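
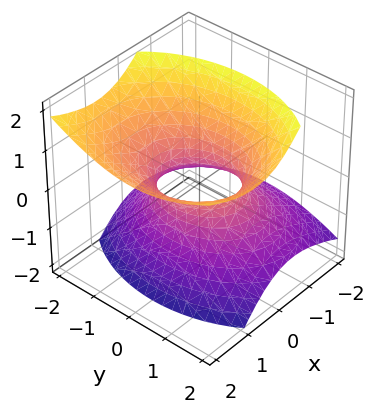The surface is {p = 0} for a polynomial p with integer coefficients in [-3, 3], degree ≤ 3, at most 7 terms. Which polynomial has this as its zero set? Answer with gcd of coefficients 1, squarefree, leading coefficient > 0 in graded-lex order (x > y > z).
1. The degree is 2 — no degree-1 surface has this shape.
2. Against the integer gridlines: the y-axis gridline crossings are at y ∈ {-1, 1}; no z-intercept at any integer in the box.
3. Matching integer coefficients to the picture gives p.

3*x^2 - 3*x*z + 2*y^2 - 3*z^2 - 2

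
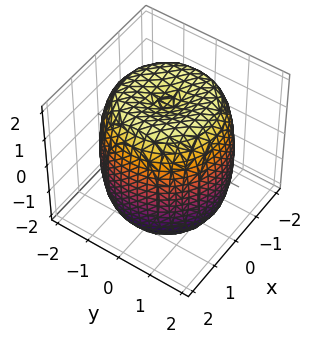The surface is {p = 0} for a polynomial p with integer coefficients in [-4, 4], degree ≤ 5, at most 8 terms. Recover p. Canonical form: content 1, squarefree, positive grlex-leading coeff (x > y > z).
First, the degree is 4 — a generic line meets the surface in up to 4 points.
Then, symmetries: the surface is invariant under rotation about z: p = q(x² + y², z).
Then, against the integer gridlines: a circular section at z = 1 has radius between 1 and 2.
Finally, the integer polynomial consistent with all of this is the stated p.

x^4 + 2*x^2*y^2 + y^4 - 2*x^2 - 2*y^2 + z^2 - 3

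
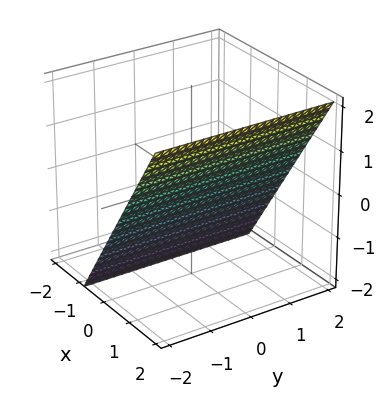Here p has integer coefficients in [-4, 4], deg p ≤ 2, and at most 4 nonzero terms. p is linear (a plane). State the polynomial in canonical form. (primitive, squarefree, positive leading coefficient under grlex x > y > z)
First, degree: the surface is flat (a plane), so deg p = 1.
Then, from the visible intercepts: one z-axis crossing is at z = -1; the surface avoids every integer y-axis point in the box.
Finally, putting this together gives p.

3*x - 2*z - 2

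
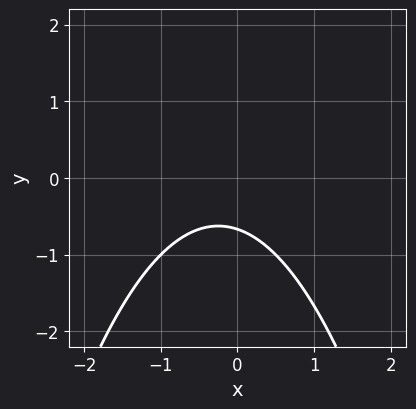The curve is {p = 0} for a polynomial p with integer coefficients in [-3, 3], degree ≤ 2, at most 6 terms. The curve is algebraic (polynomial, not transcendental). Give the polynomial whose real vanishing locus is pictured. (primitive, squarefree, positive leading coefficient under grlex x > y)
2*x^2 + x + 3*y + 2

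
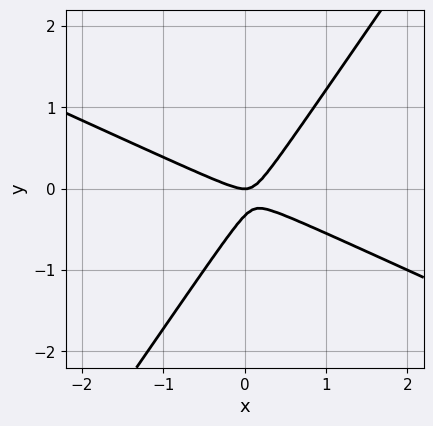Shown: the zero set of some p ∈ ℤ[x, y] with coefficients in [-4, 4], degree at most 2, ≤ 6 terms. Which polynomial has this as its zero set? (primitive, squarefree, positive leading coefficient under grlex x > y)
2*x^2 + 3*x*y - 3*y^2 - y

1. deg p = 2. The shape is more complex than any degree-1 curve.
2. Reading off the gridlines: one x-axis crossing is at x = 0; one y-axis crossing is at y = 0.
3. Solving for integer coefficients yields p as stated.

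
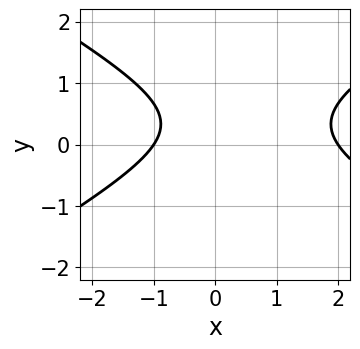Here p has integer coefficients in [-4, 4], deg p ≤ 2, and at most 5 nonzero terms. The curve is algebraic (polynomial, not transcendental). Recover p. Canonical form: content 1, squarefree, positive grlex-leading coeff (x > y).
x^2 - 3*y^2 - x + 2*y - 2

(a) Degree: no degree-1 curve has this shape, so deg p = 2.
(b) From the visible intercepts: no y-intercept at any integer in the box; the x-axis gridline crossings are at x ∈ {-1, 2}.
(c) Solving for integer coefficients yields p as stated.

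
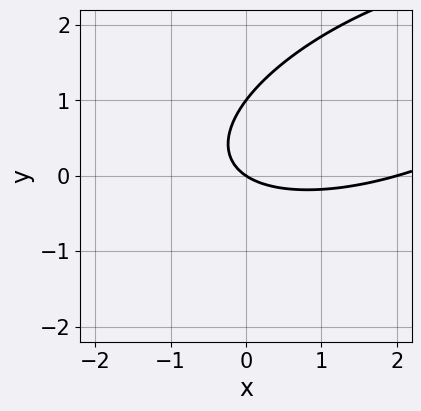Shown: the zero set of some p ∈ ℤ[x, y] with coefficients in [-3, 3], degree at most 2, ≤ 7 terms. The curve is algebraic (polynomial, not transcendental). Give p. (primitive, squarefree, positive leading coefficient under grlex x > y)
First, degree: no degree-1 curve has this shape, so deg p = 2.
Then, checking where it meets the axes: the x-axis gridline crossings are at x ∈ {0, 2}; the y-axis gridline crossings are at y ∈ {0, 1}.
Finally, putting this together gives p.

x^2 - 2*x*y + 3*y^2 - 2*x - 3*y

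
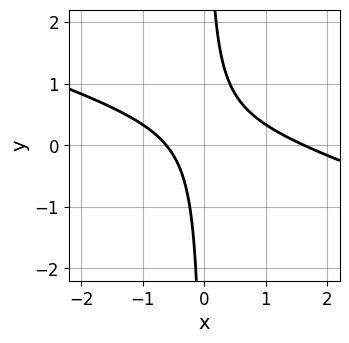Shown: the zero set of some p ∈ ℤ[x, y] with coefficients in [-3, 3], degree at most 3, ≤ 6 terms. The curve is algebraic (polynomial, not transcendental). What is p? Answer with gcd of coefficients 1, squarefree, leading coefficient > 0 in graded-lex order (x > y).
1. The degree is 2 — a generic line meets the curve in up to 2 points.
2. From the axis intercepts and sections: it misses every integer gridline on the y-axis.
3. Fitting integer coefficients to these (and the overall shape) gives p.

x^2 + 3*x*y - x - 1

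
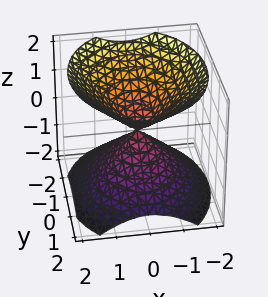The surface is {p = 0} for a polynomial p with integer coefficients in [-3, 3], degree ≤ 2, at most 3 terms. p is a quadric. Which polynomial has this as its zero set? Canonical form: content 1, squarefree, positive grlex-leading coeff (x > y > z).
First, the picture has 2 separate pieces. They look like related sheets of one shape, so recover p as a whole.
Then, degree: a double cone through the origin; a quadric, so deg p = 2.
Then, symmetries: the y ↦ −y reflection is a symmetry, so y appears only in even powers; mirror symmetry z ↦ −z ⇒ only even powers of z; the x ↦ −x reflection is a symmetry, so x appears only in even powers.
Next, from the visible intercepts: one y-axis crossing is at y = 0; it crosses the x-axis at the gridline x = 0; it crosses the z-axis at the gridline z = 0.
Finally, these observations pin down the coefficients.

3*x^2 + 2*y^2 - 3*z^2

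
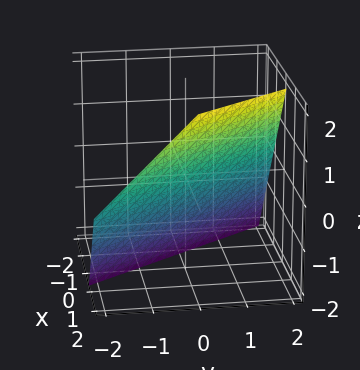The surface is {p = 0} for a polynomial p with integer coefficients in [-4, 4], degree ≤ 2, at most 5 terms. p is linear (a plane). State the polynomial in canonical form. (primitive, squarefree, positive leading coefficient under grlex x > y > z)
3*x + 2*y - 2*z - 2

Degree: every cross-section is a straight line — this is a plane, so deg p = 1.
Observable constraints: it meets the z-axis at z = -1 (among the integer gridlines); it meets the y-axis at y = 1 (among the integer gridlines).
The integer polynomial consistent with all of this is the stated p.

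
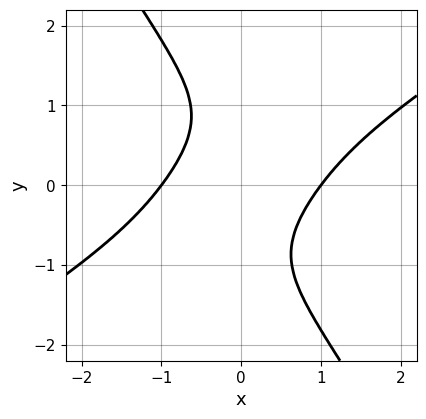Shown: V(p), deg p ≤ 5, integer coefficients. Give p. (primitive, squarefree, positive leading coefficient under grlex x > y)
2*x^4 - 3*x^3*y - y^4 - 3*x*y - 2

(a) deg p = 4. No degree-3 curve has this shape.
(b) Against the integer gridlines: the curve avoids every integer y-axis point in the box; the x-axis gridline crossings are at x ∈ {-1, 1}.
(c) Solving for integer coefficients yields p as stated.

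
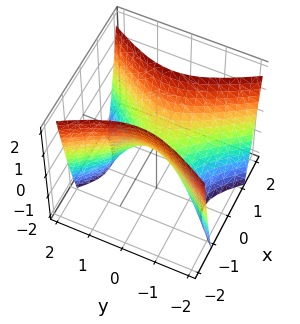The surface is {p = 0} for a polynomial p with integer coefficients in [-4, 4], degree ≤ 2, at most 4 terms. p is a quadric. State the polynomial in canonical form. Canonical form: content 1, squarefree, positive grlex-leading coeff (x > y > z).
First, deg p = 2.
Next, symmetries: mirror symmetry x ↦ −x ⇒ only even powers of x; the y ↦ −y reflection is a symmetry, so y appears only in even powers.
Next, from the axis intercepts and sections: it meets the y-axis at y = 0 (among the integer gridlines); it meets the x-axis at x = 0 (among the integer gridlines); it crosses the z-axis at the gridline z = 0.
Finally, solving for integer coefficients yields p as stated.

2*x^2 - y^2 - z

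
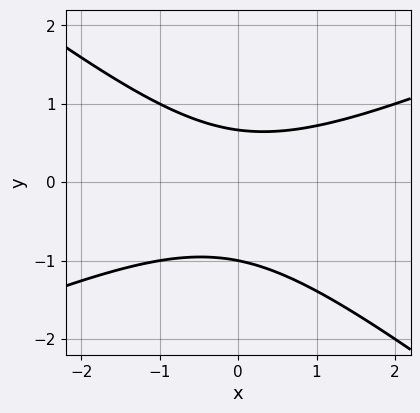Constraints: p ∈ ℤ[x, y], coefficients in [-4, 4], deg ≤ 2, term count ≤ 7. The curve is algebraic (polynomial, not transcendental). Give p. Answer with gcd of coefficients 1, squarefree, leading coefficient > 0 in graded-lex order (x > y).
Degree: the shape is more complex than any degree-1 curve, so deg p = 2.
Reading off the gridlines: no x-intercept at any integer in the box; one y-axis crossing is at y = -1.
Assembling these constraints gives the stated polynomial.

x^2 - x*y - 3*y^2 - y + 2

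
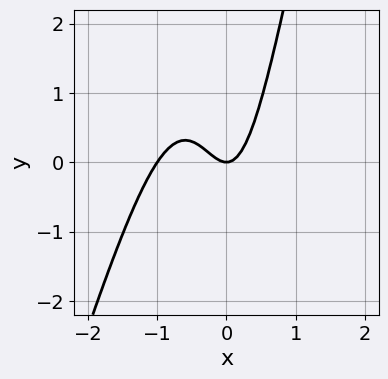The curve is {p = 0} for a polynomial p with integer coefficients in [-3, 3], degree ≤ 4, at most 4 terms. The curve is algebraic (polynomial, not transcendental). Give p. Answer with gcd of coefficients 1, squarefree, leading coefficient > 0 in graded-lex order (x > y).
3*x^3 - x^2*y + 3*x^2 - y

deg p = 3. The shape is more complex than any degree-2 curve.
Checking where it meets the axes: the x-axis gridline crossings are at x ∈ {-1, 0}; one y-axis crossing is at y = 0.
Solving for integer coefficients yields p as stated.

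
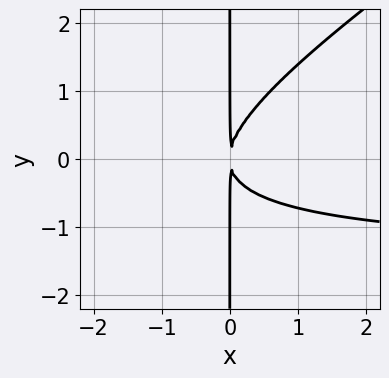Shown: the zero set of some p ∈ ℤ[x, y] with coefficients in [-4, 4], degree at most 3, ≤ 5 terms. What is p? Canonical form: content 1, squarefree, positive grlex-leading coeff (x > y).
2*x^2*y - 3*x*y^2 + 3*x^2

1. deg p = 3. The shape is more complex than any degree-2 curve.
2. Reading off the gridlines: the visible y-axis segment lies entirely on the curve.
3. Fitting integer coefficients to these (and the overall shape) gives p.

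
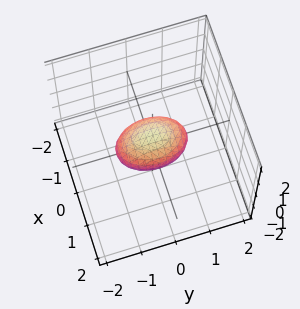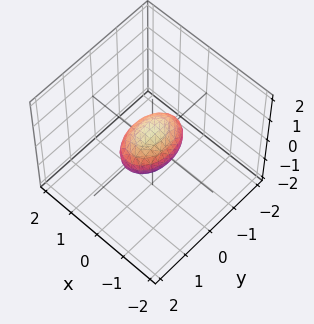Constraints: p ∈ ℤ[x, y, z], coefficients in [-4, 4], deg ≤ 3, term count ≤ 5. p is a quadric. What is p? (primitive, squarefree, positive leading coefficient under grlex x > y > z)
deg p = 2. A closed, bounded, convex surface; a quadric.
Symmetries: it's symmetric under z → −z, forcing even powers of z; it's symmetric under y → −y, forcing even powers of y; the x ↦ −x reflection is a symmetry, so x appears only in even powers.
Reading off the gridlines: among the integer gridlines, it crosses the y-axis at y ∈ {-1, 1}.
Solving for integer coefficients yields p as stated.

2*x^2 + y^2 + 2*z^2 - 1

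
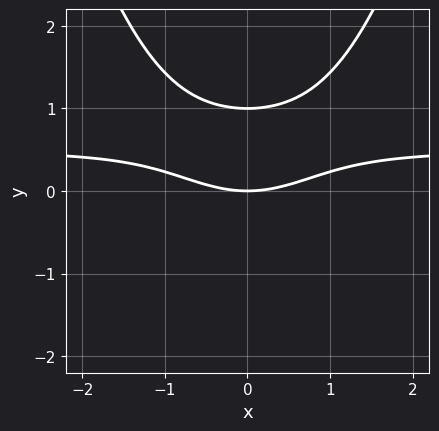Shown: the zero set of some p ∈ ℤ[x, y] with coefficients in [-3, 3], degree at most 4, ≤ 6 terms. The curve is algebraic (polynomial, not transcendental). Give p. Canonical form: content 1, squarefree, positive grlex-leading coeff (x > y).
2*x^2*y - x^2 - 3*y^2 + 3*y

Degree: the shape is more complex than any degree-2 curve, so deg p = 3.
Symmetries: it's symmetric under x → −x, forcing even powers of x.
Against the integer gridlines: the y-axis gridline crossings are at y ∈ {0, 1}; it crosses the x-axis at the gridline x = 0.
Solving for integer coefficients yields p as stated.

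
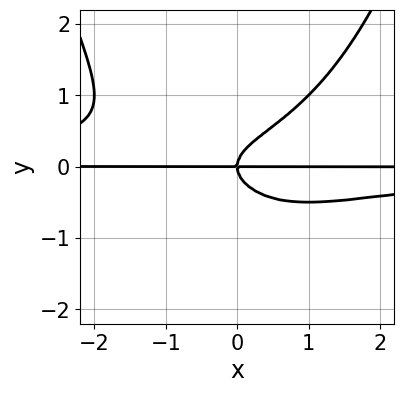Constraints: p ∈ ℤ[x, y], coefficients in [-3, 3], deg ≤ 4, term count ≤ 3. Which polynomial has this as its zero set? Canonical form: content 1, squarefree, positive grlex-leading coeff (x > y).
First, the degree is 4 — a generic line meets the curve in up to 4 points.
Then, observable constraints: it meets the y-axis at y = 0 (among the integer gridlines); every point of the x-axis in the box is on the curve.
Finally, assembling these constraints gives the stated polynomial.

x^2*y^2 - 2*y^3 + x*y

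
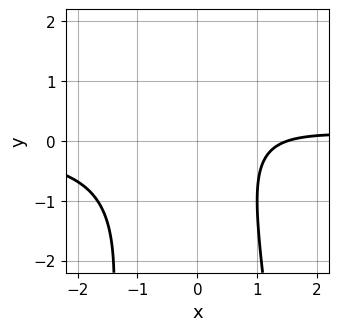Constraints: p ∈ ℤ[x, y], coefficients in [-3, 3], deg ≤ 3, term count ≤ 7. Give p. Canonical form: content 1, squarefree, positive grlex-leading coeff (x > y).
First, the degree is 3 — no degree-2 curve has this shape.
Then, from the visible intercepts: no y-intercept at any integer in the box.
Finally, assembling these constraints gives the stated polynomial.

3*x^2*y + y^2 - 2*x - y + 3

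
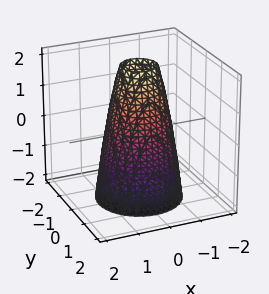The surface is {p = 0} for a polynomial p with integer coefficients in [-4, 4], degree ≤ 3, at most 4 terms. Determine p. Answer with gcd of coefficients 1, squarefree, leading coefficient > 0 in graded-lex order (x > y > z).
3*x^2 + 3*y^2 + z - 3

First, the degree is 2 — a generic line meets the surface in up to 2 points.
Then, by symmetry, every cross-section ⟂ z is a circle, so x, y appear only via x² + y².
Next, from the visible intercepts: a circular section at z = 0 has radius exactly 1; among the integer gridlines, it crosses the x-axis at x ∈ {-1, 1}; among the integer gridlines, it crosses the y-axis at y ∈ {-1, 1}; the surface avoids every integer z-axis point in the box.
Finally, together with the visible shape, these determine p as stated.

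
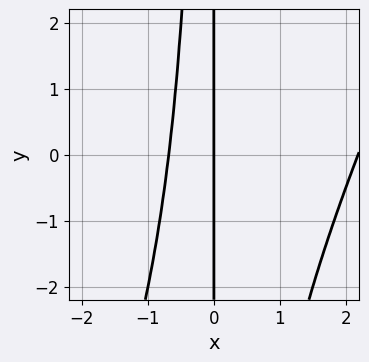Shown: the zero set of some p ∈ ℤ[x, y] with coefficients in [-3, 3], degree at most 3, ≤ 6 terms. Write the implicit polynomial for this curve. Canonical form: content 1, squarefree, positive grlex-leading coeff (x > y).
(a) The degree is 3 — a generic line meets the curve in up to 3 points.
(b) Checking where it meets the axes: the visible y-axis segment lies entirely on the curve; one x-axis crossing is at x = 0.
(c) Together with the visible shape, these determine p as stated.

2*x^3 - x^2*y - 3*x^2 - 3*x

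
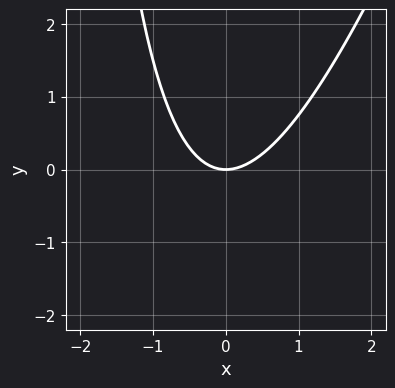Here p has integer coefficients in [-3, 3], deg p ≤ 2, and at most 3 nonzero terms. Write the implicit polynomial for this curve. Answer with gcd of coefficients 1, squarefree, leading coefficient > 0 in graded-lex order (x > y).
3*x^2 - x*y - 3*y

First, degree: a generic line meets the curve in up to 2 points, so deg p = 2.
Next, reading off the gridlines: it crosses the y-axis at the gridline y = 0; it meets the x-axis at x = 0 (among the integer gridlines).
Finally, these observations pin down the coefficients.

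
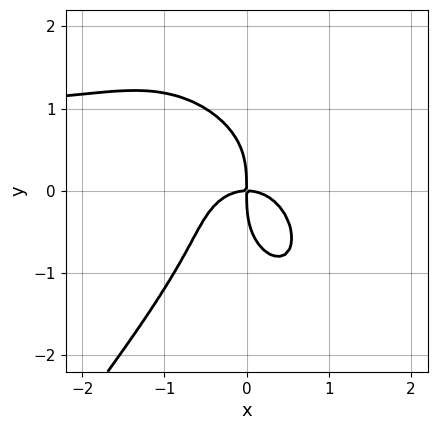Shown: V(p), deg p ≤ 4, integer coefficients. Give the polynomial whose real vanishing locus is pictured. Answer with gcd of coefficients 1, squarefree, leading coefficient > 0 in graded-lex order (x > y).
2*x^3*y - y^4 - 2*x^3 - 2*x*y

The degree is 4 — no degree-3 curve has this shape.
From the visible intercepts: one x-axis crossing is at x = 0; it meets the y-axis at y = 0 (among the integer gridlines).
Solving for integer coefficients yields p as stated.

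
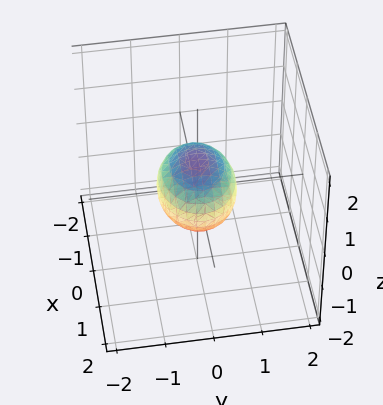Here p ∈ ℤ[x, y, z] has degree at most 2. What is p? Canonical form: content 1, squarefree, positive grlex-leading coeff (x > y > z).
2*x^2 + 3*y^2 + 3*z^2 - 2

(a) deg p = 2.
(b) Symmetries: mirror symmetry z ↦ −z ⇒ only even powers of z; it's symmetric under x → −x, forcing even powers of x; it's symmetric under y → −y, forcing even powers of y.
(c) Observable constraints: the x-axis gridline crossings are at x ∈ {-1, 1}.
(d) Assembling these constraints gives the stated polynomial.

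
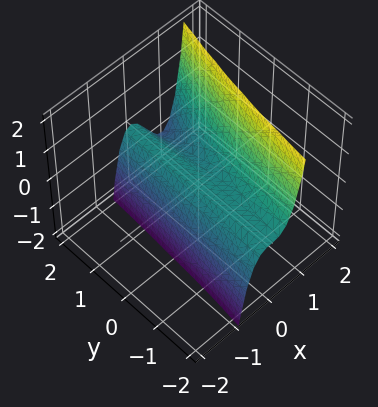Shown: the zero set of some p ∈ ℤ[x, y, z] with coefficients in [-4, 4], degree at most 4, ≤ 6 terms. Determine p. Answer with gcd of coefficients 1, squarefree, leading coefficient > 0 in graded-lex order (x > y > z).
3*x^3 - x^2*y - 2*x^2 - z

First, deg p = 3.
Then, from the axis intercepts and sections: it meets the z-axis at z = 0 (among the integer gridlines); every point of the y-axis in the box is on the surface; it meets the x-axis at x = 0 (among the integer gridlines).
Finally, together with the visible shape, these determine p as stated.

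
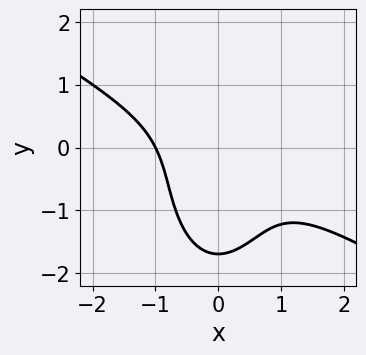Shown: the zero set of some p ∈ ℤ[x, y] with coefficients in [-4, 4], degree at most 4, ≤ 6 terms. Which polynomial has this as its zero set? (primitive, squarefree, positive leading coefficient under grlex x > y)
2*x^3 + 3*x^2*y + y^3 + y^2 + 2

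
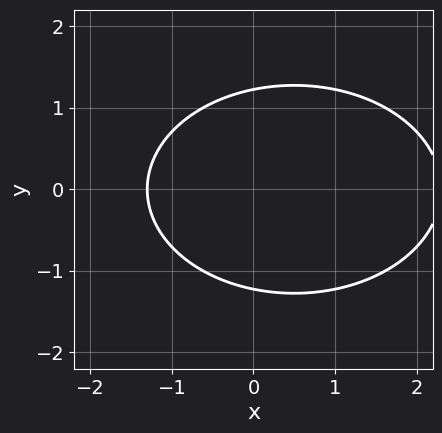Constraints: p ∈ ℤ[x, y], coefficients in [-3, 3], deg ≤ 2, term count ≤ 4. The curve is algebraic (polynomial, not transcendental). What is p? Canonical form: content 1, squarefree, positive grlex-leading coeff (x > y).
x^2 + 2*y^2 - x - 3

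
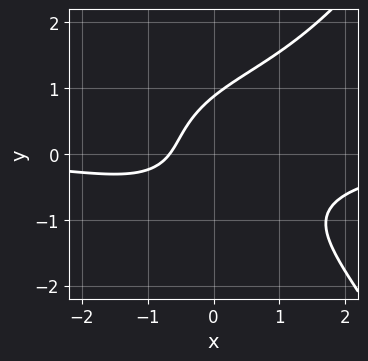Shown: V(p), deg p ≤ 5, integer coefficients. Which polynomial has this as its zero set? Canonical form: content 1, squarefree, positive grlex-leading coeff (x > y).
(a) Degree: no degree-3 curve has this shape, so deg p = 4.
(b) Putting this together gives p.

x^3*y - 3*y^3 + 3*x*y + 3*x + 2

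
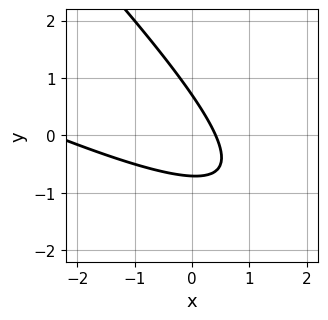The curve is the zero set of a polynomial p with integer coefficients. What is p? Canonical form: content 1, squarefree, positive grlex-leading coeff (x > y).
x^2 + 3*x*y + 2*y^2 + 2*x - 1

The degree is 2 — a generic line meets the curve in up to 2 points.
Solving for integer coefficients yields p as stated.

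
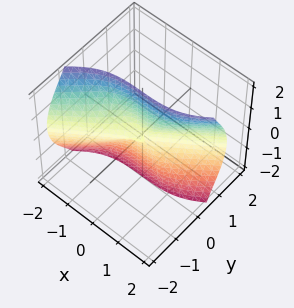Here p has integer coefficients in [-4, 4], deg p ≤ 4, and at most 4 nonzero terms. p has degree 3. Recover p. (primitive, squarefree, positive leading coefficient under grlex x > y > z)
x^3 - 3*y^3 - 3*y*z^2 - y^2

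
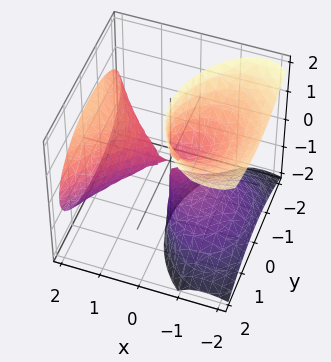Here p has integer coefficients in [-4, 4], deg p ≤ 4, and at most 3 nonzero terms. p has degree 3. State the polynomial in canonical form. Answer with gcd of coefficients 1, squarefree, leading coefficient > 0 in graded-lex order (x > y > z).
x^3 - 2*x*z^2 - 2*y^2

First, I count 3 distinct pieces. Treating them together as one polynomial.
Next, the degree is 3 — a generic line meets the surface in up to 3 points.
Next, observable constraints: it meets the y-axis at y = 0 (among the integer gridlines); it crosses the x-axis at the gridline x = 0; the visible z-axis segment lies entirely on the surface.
Finally, the integer polynomial consistent with all of this is the stated p.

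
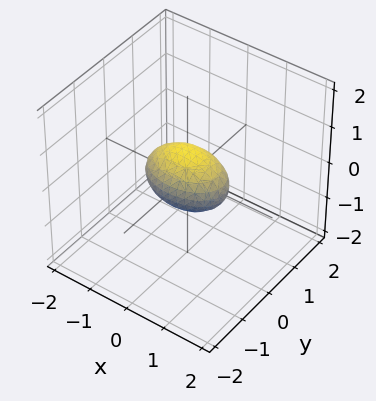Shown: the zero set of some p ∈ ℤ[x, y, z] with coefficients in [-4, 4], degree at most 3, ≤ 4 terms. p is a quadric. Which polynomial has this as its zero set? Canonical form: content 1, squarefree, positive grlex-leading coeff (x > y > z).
x^2 + 2*y^2 + 2*z^2 - 1

First, deg p = 2. Bounded and convex; a quadric.
Next, symmetries: mirror symmetry x ↦ −x ⇒ only even powers of x; the y ↦ −y reflection is a symmetry, so y appears only in even powers; it's symmetric under z → −z, forcing even powers of z.
Then, checking where it meets the axes: among the integer gridlines, it crosses the x-axis at x ∈ {-1, 1}.
Finally, these observations pin down the coefficients.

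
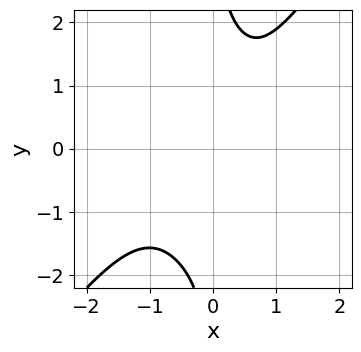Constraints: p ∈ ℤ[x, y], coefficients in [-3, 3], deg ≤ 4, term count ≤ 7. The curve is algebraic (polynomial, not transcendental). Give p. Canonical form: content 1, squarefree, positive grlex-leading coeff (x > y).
Degree: a generic line meets the curve in up to 4 points, so deg p = 4.
Reading off the gridlines: it misses every integer gridline on the y-axis; no x-intercept at any integer in the box.
Fitting integer coefficients to these (and the overall shape) gives p.

2*x^4 - x*y^3 + 2*x^2*y - 2*x + 3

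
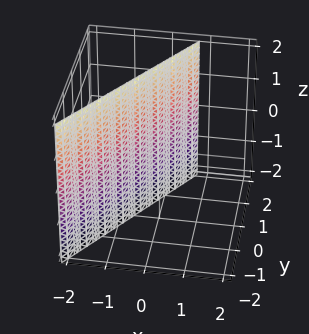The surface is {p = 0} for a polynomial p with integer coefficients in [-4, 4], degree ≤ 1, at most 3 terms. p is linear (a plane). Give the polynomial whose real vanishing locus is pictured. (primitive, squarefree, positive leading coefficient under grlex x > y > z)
3*x - 2*y + 2

First, deg p = 1.
Next, from the visible intercepts: the surface avoids every integer z-axis point in the box; one y-axis crossing is at y = 1.
Finally, together with the visible shape, these determine p as stated.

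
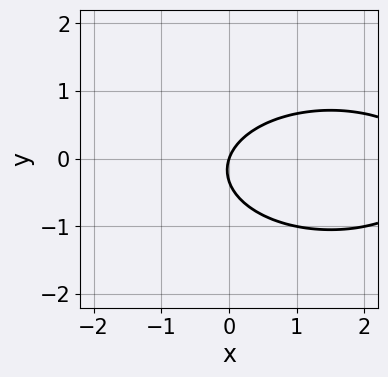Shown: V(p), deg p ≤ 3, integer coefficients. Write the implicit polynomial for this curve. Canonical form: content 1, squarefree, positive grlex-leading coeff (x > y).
1. deg p = 2. No degree-1 curve has this shape.
2. From the visible intercepts: one y-axis crossing is at y = 0; one x-axis crossing is at x = 0.
3. Solving for integer coefficients yields p as stated.

x^2 + 3*y^2 - 3*x + y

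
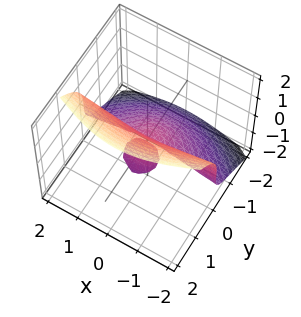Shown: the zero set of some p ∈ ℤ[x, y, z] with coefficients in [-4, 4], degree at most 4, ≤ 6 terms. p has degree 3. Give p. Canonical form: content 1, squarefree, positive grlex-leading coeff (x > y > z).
First, I count 2 distinct pieces. Treating them together as one polynomial.
Next, degree: no degree-2 surface has this shape, so deg p = 3.
Next, from the visible intercepts: every point of the x-axis in the box is on the surface; it crosses the y-axis at the gridline y = 0; one z-axis crossing is at z = 0.
Finally, the integer polynomial consistent with all of this is the stated p.

2*x^2*y + 2*y^3 - 2*z^3 + 3*y*z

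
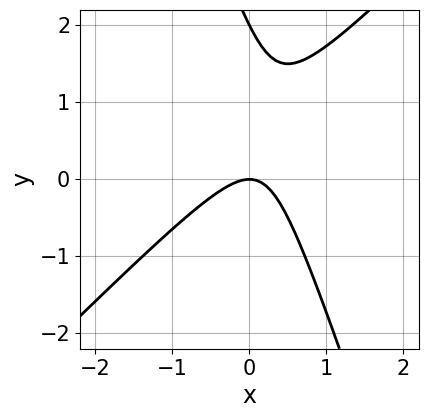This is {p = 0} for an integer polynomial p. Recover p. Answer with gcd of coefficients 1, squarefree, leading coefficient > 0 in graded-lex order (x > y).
3*x^2 - 2*x*y - y^2 + 2*y

1. Degree: a generic line meets the curve in up to 2 points, so deg p = 2.
2. Observable constraints: one x-axis crossing is at x = 0; among the integer gridlines, it crosses the y-axis at y ∈ {0, 2}.
3. Together with the visible shape, these determine p as stated.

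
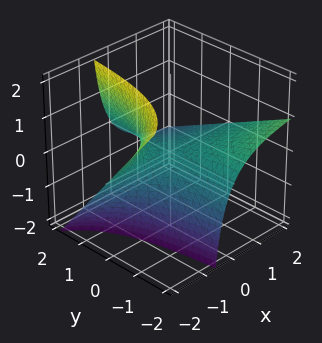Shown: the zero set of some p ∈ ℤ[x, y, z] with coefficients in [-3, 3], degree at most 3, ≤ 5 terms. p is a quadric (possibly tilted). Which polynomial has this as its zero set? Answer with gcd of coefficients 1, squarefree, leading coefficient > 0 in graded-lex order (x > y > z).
2*x*y + 3*x*z + 3*z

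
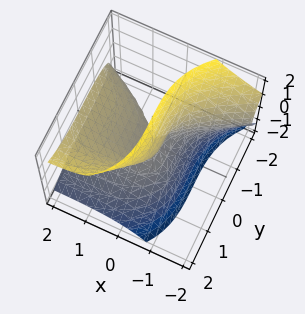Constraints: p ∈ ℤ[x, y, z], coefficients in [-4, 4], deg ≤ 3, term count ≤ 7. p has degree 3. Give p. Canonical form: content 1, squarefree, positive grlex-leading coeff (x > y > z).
3*x*z^2 - y^3 - z^3 - x^2 + 2*z^2

The degree is 3 — no degree-2 surface has this shape.
Against the integer gridlines: among the integer gridlines, it crosses the z-axis at z ∈ {0, 2}; it meets the x-axis at x = 0 (among the integer gridlines); it crosses the y-axis at the gridline y = 0.
The integer polynomial consistent with all of this is the stated p.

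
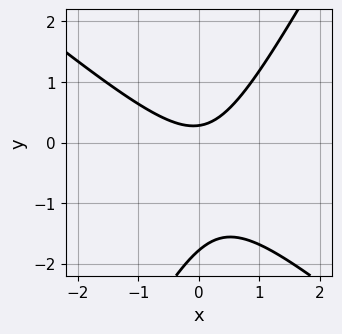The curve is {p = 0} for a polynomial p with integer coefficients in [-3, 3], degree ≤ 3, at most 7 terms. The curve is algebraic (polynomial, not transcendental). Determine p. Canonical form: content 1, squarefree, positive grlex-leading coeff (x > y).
deg p = 2. No degree-1 curve has this shape.
Observable constraints: no x-intercept at any integer in the box.
Assembling these constraints gives the stated polynomial.

3*x^2 + 2*x*y - 2*y^2 - 3*y + 1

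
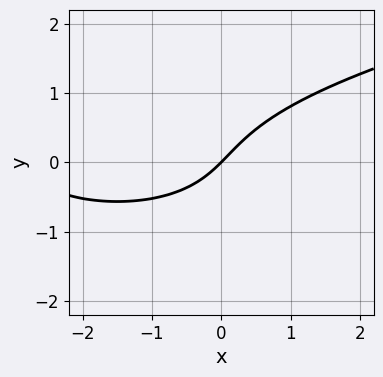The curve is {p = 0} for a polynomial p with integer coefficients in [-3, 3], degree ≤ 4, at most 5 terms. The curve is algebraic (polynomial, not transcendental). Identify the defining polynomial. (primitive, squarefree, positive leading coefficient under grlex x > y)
The degree is 3 — a generic line meets the curve in up to 3 points.
Reading off the gridlines: it meets the y-axis at y = 0 (among the integer gridlines); it meets the x-axis at x = 0 (among the integer gridlines).
Assembling these constraints gives the stated polynomial.

3*y^3 - x^2 - 3*x + 3*y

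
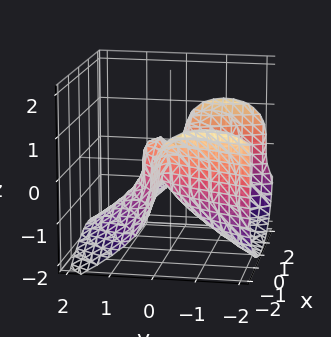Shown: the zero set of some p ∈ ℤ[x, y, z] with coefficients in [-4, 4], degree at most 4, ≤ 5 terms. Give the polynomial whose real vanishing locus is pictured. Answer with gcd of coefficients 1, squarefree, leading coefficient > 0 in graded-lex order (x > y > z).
2*x^2*y + 2*z^3 + 3*y^2 - 2*y

First, deg p = 3.
Then, observable constraints: every point of the x-axis in the box is on the surface; it meets the z-axis at z = 0 (among the integer gridlines); it crosses the y-axis at the gridline y = 0.
Finally, matching integer coefficients to the picture gives p.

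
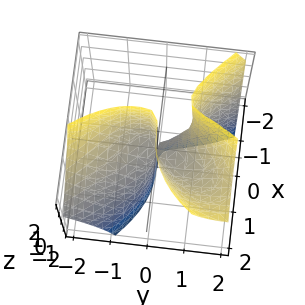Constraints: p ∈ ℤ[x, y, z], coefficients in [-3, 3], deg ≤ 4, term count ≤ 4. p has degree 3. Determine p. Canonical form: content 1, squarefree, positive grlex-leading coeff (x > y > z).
2*x^3 - 3*x*y*z + y^3 - 2*y*z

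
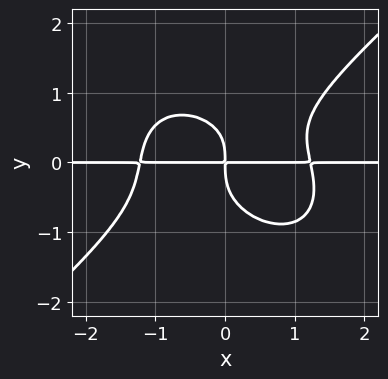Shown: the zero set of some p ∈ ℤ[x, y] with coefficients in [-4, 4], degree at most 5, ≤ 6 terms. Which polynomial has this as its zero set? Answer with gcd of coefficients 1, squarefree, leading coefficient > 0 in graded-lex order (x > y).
First, degree: the shape is more complex than any degree-3 curve, so deg p = 4.
Next, against the integer gridlines: the visible x-axis segment lies entirely on the curve.
Finally, putting this together gives p.

2*x^3*y - 3*y^4 + x*y^2 - 3*x*y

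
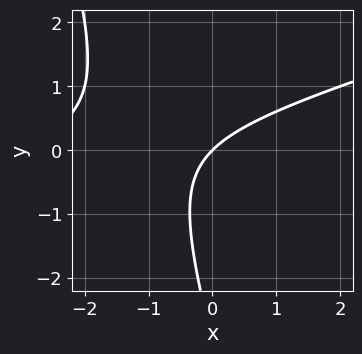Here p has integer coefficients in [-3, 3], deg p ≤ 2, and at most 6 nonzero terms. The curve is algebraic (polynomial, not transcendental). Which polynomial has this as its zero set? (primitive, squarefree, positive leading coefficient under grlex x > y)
x^2 - 3*x*y - y^2 + 3*x - 3*y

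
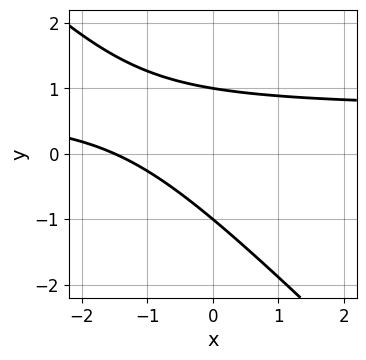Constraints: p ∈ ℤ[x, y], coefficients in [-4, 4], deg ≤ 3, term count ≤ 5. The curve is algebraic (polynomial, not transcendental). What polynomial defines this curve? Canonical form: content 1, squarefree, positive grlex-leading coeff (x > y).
First, degree: a generic line meets the curve in up to 2 points, so deg p = 2.
Then, reading off the gridlines: among the integer gridlines, it crosses the y-axis at y ∈ {-1, 1}.
Finally, fitting integer coefficients to these (and the overall shape) gives p.

3*x*y + 3*y^2 - 2*x - 3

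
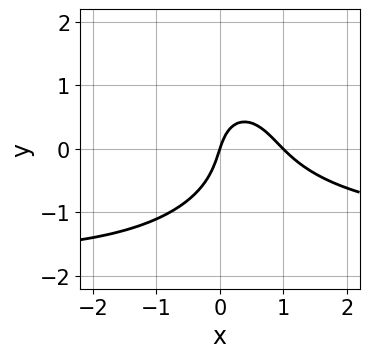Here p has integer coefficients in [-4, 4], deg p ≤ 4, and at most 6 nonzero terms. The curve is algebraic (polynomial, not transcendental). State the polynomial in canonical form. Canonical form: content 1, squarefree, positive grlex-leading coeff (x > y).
2*x^2*y + 2*y^3 + 3*x^2 - 3*x + y

(a) The degree is 3 — no degree-2 curve has this shape.
(b) Reading off the gridlines: one y-axis crossing is at y = 0; among the integer gridlines, it crosses the x-axis at x ∈ {0, 1}.
(c) These observations pin down the coefficients.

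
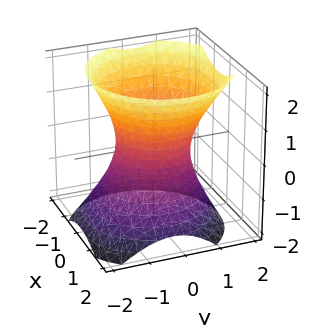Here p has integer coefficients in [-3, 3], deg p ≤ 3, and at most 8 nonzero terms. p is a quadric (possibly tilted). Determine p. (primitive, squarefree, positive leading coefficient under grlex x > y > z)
First, deg p = 2. A generic line meets the surface in up to 2 points.
Then, against the integer gridlines: the y-axis gridline crossings are at y ∈ {-1, 1}; among the integer gridlines, it crosses the x-axis at x ∈ {-1, 1}; it misses every integer gridline on the z-axis.
Finally, together with the visible shape, these determine p as stated.

3*x^2 + x*z + 3*y^2 - y*z - 2*z^2 - 3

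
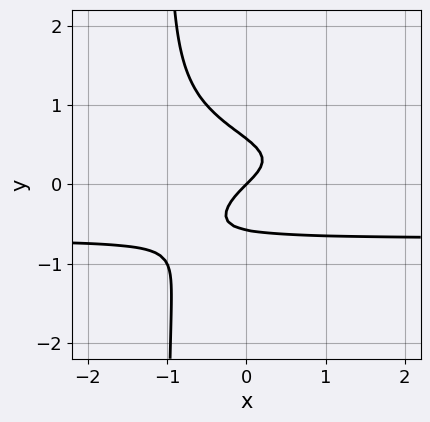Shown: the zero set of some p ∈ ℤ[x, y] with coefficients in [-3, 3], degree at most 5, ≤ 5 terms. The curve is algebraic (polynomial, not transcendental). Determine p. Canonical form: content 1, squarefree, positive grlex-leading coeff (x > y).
(a) Degree: the shape is more complex than any degree-3 curve, so deg p = 4.
(b) From the visible intercepts: one x-axis crossing is at x = 0; it crosses the y-axis at the gridline y = 0.
(c) Matching integer coefficients to the picture gives p.

3*x*y^3 + 3*y^3 + x - y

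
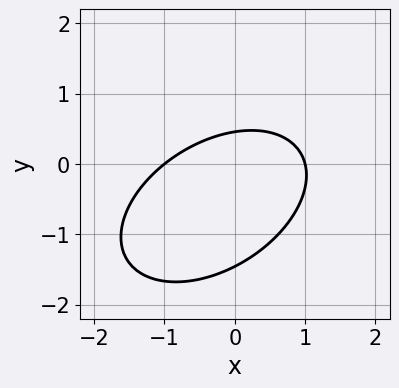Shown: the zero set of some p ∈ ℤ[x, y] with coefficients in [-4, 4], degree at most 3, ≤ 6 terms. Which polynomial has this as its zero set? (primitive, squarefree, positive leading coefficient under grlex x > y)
2*x^2 - 2*x*y + 3*y^2 + 3*y - 2

First, the degree is 2 — no degree-1 curve has this shape.
Next, reading off the gridlines: the x-axis gridline crossings are at x ∈ {-1, 1}.
Finally, fitting integer coefficients to these (and the overall shape) gives p.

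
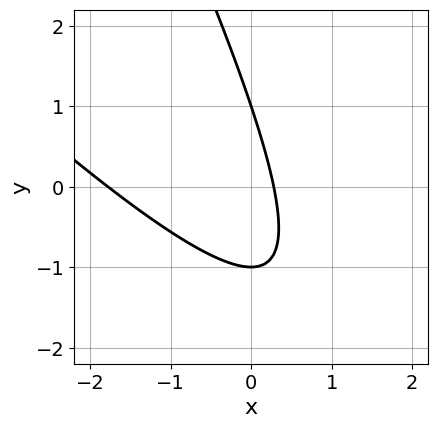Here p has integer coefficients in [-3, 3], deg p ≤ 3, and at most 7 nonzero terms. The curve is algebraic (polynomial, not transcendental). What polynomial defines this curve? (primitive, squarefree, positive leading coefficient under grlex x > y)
2*x^2 + 3*x*y + y^2 + 3*x - 1

1. Degree: no degree-1 curve has this shape, so deg p = 2.
2. Observable constraints: among the integer gridlines, it crosses the y-axis at y ∈ {-1, 1}.
3. Matching integer coefficients to the picture gives p.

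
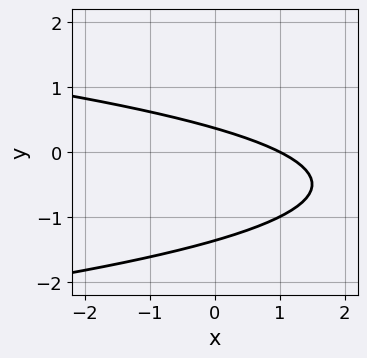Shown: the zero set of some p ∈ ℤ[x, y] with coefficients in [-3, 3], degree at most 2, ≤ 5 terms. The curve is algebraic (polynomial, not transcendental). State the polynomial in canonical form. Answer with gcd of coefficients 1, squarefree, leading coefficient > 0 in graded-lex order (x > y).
2*y^2 + x + 2*y - 1

First, degree: a generic line meets the curve in up to 2 points, so deg p = 2.
Next, checking where it meets the axes: it crosses the x-axis at the gridline x = 1.
Finally, assembling these constraints gives the stated polynomial.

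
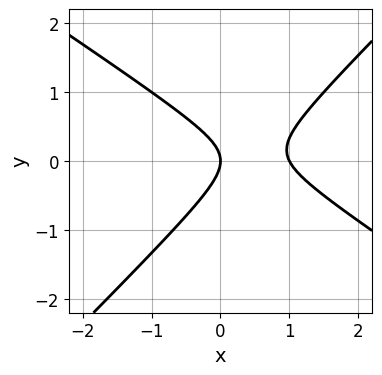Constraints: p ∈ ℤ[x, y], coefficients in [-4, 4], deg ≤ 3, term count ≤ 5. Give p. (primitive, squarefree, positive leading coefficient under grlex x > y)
2*x^2 + x*y - 3*y^2 - 2*x

(a) deg p = 2.
(b) Checking where it meets the axes: the x-axis gridline crossings are at x ∈ {0, 1}; it crosses the y-axis at the gridline y = 0.
(c) The integer polynomial consistent with all of this is the stated p.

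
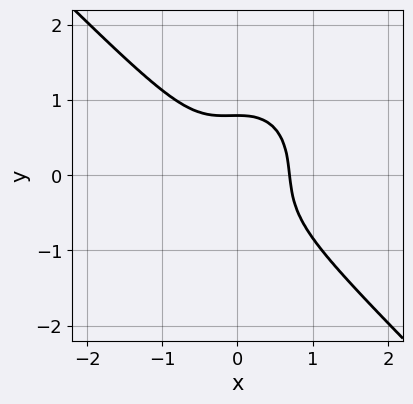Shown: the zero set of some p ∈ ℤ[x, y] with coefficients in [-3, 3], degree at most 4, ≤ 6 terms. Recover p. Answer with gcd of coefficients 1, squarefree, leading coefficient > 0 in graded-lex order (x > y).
1. deg p = 3. No degree-2 curve has this shape.
2. Putting this together gives p.

3*x^3 + x^2*y + 2*y^3 - 1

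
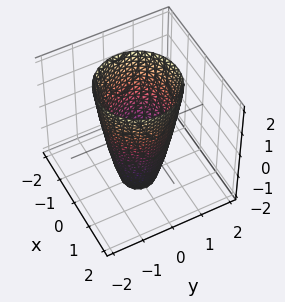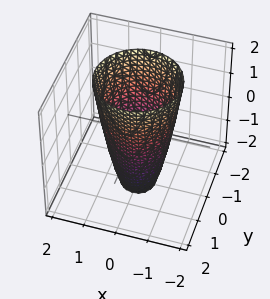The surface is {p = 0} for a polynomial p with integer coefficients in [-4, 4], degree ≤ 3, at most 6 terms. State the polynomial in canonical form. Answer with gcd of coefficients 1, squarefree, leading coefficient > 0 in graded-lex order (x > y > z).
3*x^2 + 3*y^2 - z - 3

1. The degree is 2 — a generic line meets the surface in up to 2 points.
2. Symmetries: the surface is invariant under rotation about z: p = q(x² + y², z).
3. Reading off the gridlines: the y-axis gridline crossings are at y ∈ {-1, 1}; a circular section at z = -1 has radius between 0 and 1; the x-axis gridline crossings are at x ∈ {-1, 1}.
4. Together with the visible shape, these determine p as stated.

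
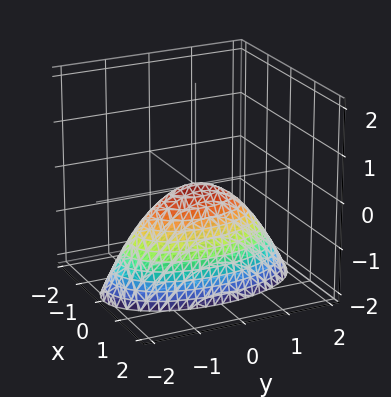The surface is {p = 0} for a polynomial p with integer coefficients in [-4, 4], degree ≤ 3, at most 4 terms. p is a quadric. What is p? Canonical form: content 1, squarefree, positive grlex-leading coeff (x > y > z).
3*x^2 + y^2 + 2*z

Degree: a paraboloid; a quadric, so deg p = 2.
Symmetries: the x ↦ −x reflection is a symmetry, so x appears only in even powers; mirror symmetry y ↦ −y ⇒ only even powers of y.
Reading off the gridlines: it meets the x-axis at x = 0 (among the integer gridlines); it crosses the z-axis at the gridline z = 0; one y-axis crossing is at y = 0.
Putting this together gives p.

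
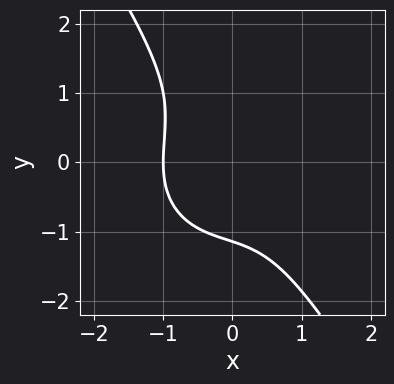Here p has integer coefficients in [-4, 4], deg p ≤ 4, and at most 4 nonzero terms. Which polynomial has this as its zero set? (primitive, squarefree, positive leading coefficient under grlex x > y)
3*x^3 + 2*x*y^2 + 2*y^3 + 3

First, the degree is 3 — the shape is more complex than any degree-2 curve.
Then, reading off the gridlines: it meets the x-axis at x = -1 (among the integer gridlines).
Finally, fitting integer coefficients to these (and the overall shape) gives p.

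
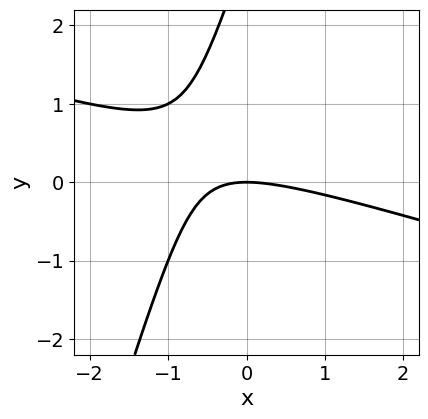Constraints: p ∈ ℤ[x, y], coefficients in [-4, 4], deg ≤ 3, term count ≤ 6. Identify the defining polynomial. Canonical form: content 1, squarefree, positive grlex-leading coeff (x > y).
First, deg p = 2. A generic line meets the curve in up to 2 points.
Then, from the axis intercepts and sections: it meets the x-axis at x = 0 (among the integer gridlines); one y-axis crossing is at y = 0.
Finally, matching integer coefficients to the picture gives p.

x^2 + 3*x*y - y^2 + 3*y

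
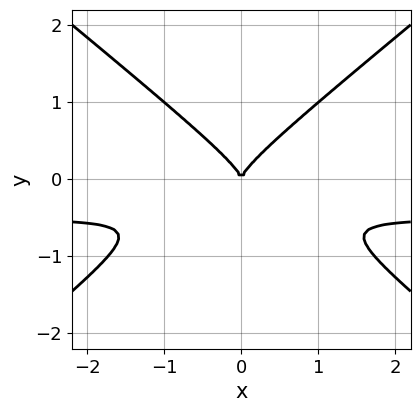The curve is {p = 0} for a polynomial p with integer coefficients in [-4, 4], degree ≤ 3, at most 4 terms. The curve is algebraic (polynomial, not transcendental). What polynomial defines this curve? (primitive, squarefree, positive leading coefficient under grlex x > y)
2*x^2*y - 3*y^3 + x^2

1. Degree: no degree-2 curve has this shape, so deg p = 3.
2. Symmetries: mirror symmetry x ↦ −x ⇒ only even powers of x.
3. Reading off the gridlines: it crosses the x-axis at the gridline x = 0; one y-axis crossing is at y = 0.
4. These observations pin down the coefficients.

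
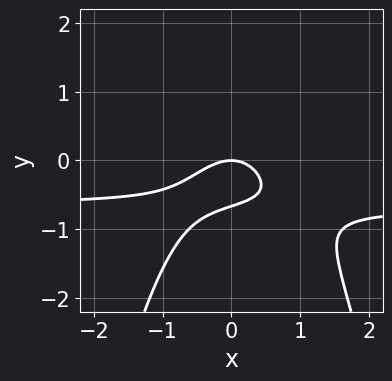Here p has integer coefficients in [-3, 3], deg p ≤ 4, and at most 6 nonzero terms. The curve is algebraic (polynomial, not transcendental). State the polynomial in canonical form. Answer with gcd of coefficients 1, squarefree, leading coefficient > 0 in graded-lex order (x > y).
3*x^2*y + 2*x^2 - x*y + 3*y^2 + 2*y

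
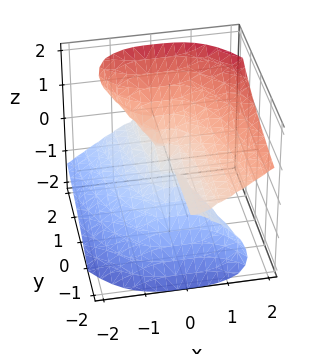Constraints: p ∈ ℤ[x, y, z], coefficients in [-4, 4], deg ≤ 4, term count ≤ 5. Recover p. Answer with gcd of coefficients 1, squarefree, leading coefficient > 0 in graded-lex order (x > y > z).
x^3 + 2*y*z^2 - 2*z^3

First, degree: the shape is more complex than any degree-2 surface, so deg p = 3.
Next, from the visible intercepts: it meets the x-axis at x = 0 (among the integer gridlines); one z-axis crossing is at z = 0; the visible y-axis segment lies entirely on the surface.
Finally, fitting integer coefficients to these (and the overall shape) gives p.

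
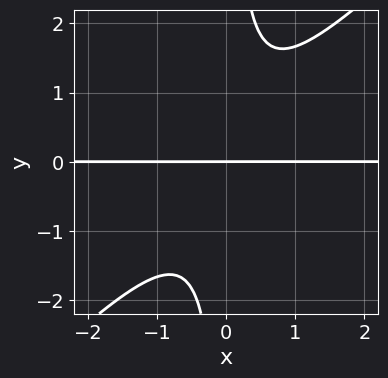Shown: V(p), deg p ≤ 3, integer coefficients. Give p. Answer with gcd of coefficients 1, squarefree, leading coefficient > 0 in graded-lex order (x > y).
3*x^2*y - 3*x*y^2 + 2*y

(a) The degree is 3 — a generic line meets the curve in up to 3 points.
(b) From the axis intercepts and sections: it crosses the y-axis at the gridline y = 0; every point of the x-axis in the box is on the curve.
(c) These observations pin down the coefficients.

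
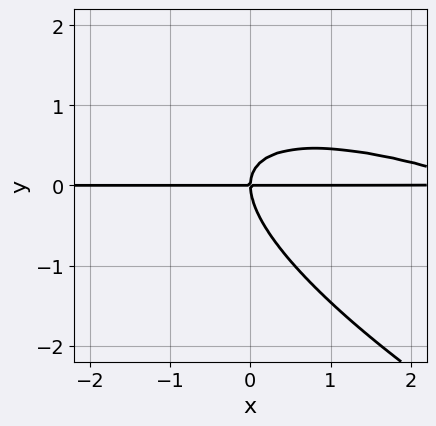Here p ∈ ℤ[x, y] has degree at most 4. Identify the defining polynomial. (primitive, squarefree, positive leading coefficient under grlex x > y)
Degree: the shape is more complex than any degree-2 curve, so deg p = 3.
From the axis intercepts and sections: the visible x-axis segment lies entirely on the curve; it crosses the y-axis at the gridline y = 0.
Matching integer coefficients to the picture gives p.

x^2*y + 3*x*y^2 + 3*y^3 - 3*x*y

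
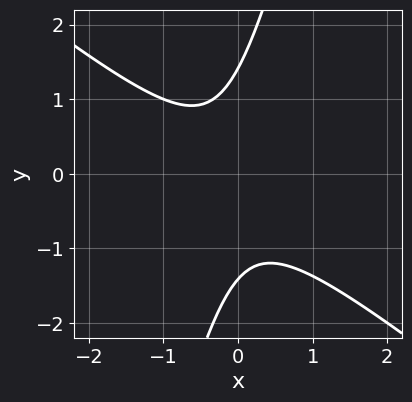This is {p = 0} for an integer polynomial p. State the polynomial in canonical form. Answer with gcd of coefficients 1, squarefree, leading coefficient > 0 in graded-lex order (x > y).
Degree: no degree-1 curve has this shape, so deg p = 2.
Against the integer gridlines: no x-intercept at any integer in the box.
These observations pin down the coefficients.

3*x^2 + 3*x*y - y^2 + x + 2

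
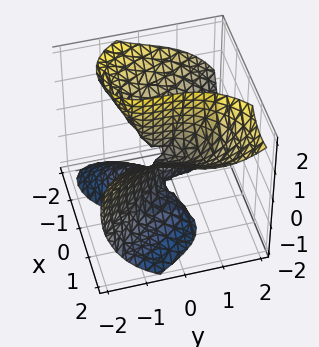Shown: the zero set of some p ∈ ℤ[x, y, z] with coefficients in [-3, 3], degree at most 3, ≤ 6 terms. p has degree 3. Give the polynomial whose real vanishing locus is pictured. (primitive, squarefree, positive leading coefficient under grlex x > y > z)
x^3 - x*y*z - x*z^2 + y^3 - x*z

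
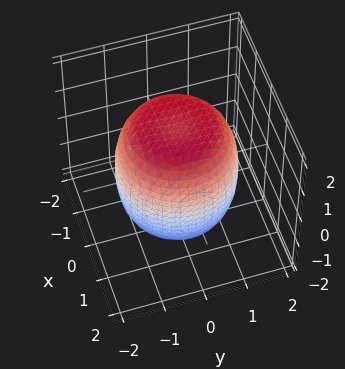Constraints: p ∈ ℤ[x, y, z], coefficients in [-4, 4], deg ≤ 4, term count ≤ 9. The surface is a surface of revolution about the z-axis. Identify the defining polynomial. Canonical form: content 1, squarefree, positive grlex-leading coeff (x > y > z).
x^4 + 2*x^2*y^2 + y^4 - x^2 - y^2 + z^2 - 2

1. deg p = 4.
2. By symmetry, the surface is invariant under rotation about z: p = q(x² + y², z).
3. From the visible intercepts: a circular section at z = -1 has radius between 1 and 2.
4. Fitting integer coefficients to these (and the overall shape) gives p.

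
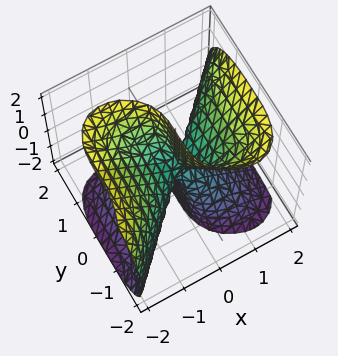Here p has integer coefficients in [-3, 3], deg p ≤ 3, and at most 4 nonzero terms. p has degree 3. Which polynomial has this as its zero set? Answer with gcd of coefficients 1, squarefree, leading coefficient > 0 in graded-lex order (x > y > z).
First, the degree is 3 — the shape is more complex than any degree-2 surface.
Then, from the visible intercepts: one y-axis crossing is at y = 0; it meets the x-axis at x = 0 (among the integer gridlines).
Finally, putting this together gives p.

3*x^3 - 3*x*z^2 - 3*y^3 - y^2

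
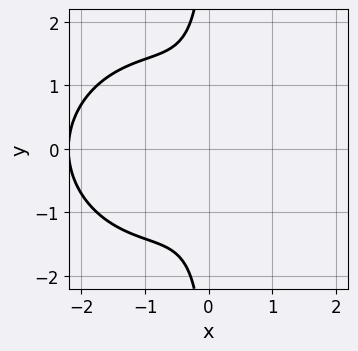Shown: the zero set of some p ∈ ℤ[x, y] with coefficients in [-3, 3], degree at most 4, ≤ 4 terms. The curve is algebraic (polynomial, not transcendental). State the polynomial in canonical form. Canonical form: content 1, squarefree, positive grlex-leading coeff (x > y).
x^3 + x*y^2 + 2*x^2 + 1

(a) deg p = 3. The shape is more complex than any degree-2 curve.
(b) Symmetries: the y ↦ −y reflection is a symmetry, so y appears only in even powers.
(c) From the visible intercepts: it misses every integer gridline on the x-axis; the curve avoids every integer y-axis point in the box.
(d) The integer polynomial consistent with all of this is the stated p.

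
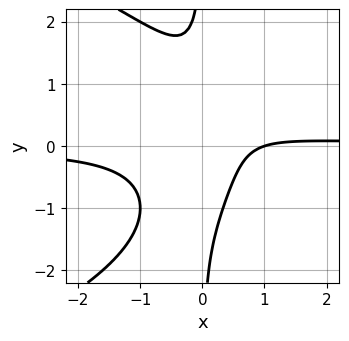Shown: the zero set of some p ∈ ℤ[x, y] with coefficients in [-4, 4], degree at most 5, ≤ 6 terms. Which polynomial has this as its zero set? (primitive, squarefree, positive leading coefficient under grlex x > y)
x*y^3 + 3*x^2*y - x + 1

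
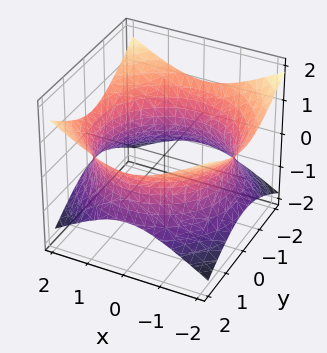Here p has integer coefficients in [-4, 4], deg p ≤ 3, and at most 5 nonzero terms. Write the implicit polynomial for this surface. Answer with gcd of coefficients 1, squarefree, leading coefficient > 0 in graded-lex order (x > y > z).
x^2 + y^2 - 2*z^2 - 3

The degree is 2 — an hourglass — one-sheet hyperboloid; a quadric.
Symmetries: mirror symmetry z ↦ −z ⇒ only even powers of z; the surface is invariant under rotation about z: p = q(x² + y², z).
Observable constraints: a circular section at z = 0 has radius between 1 and 2; it misses every integer gridline on the z-axis.
Together with the visible shape, these determine p as stated.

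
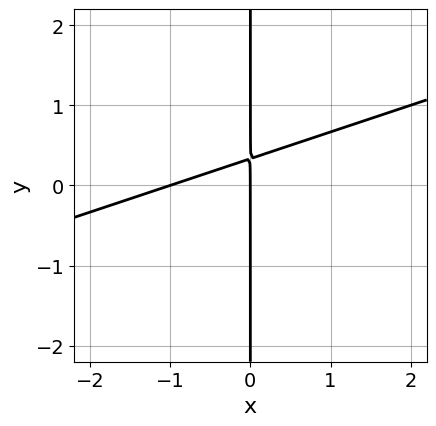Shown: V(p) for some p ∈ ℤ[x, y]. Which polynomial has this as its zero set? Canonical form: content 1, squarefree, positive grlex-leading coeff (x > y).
First, degree: no degree-1 curve has this shape, so deg p = 2.
Then, reading off the gridlines: every point of the y-axis in the box is on the curve; the x-axis gridline crossings are at x ∈ {-1, 0}.
Finally, these observations pin down the coefficients.

x^2 - 3*x*y + x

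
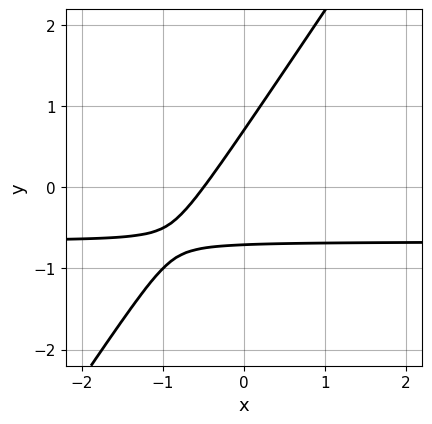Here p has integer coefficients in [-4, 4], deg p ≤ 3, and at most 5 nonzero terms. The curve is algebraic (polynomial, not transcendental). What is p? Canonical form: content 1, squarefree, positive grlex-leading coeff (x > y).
(a) Degree: the shape is more complex than any degree-1 curve, so deg p = 2.
(b) Matching integer coefficients to the picture gives p.

3*x*y - 2*y^2 + 2*x + 1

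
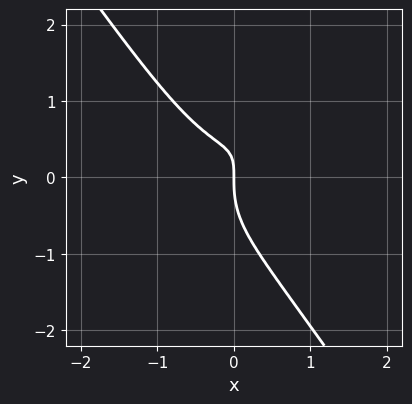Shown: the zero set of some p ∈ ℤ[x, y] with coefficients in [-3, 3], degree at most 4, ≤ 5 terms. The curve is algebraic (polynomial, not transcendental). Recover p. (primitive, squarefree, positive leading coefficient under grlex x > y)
(a) Degree: the shape is more complex than any degree-2 curve, so deg p = 3.
(b) Observable constraints: it crosses the y-axis at the gridline y = 0; it crosses the x-axis at the gridline x = 0.
(c) Solving for integer coefficients yields p as stated.

3*x^3 - 2*x^2*y + 2*y^3 - 3*x*y + 2*x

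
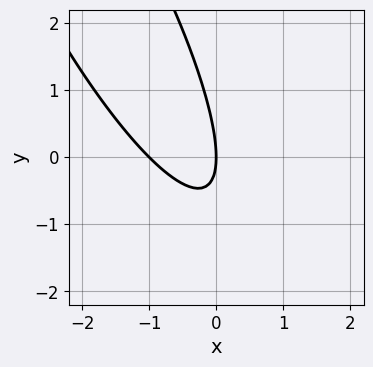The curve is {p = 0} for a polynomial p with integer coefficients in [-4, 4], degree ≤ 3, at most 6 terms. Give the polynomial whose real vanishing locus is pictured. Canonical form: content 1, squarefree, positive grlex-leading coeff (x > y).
1. Degree: a generic line meets the curve in up to 2 points, so deg p = 2.
2. From the axis intercepts and sections: among the integer gridlines, it crosses the x-axis at x ∈ {-1, 0}; one y-axis crossing is at y = 0.
3. These observations pin down the coefficients.

3*x^2 + 3*x*y + y^2 + 3*x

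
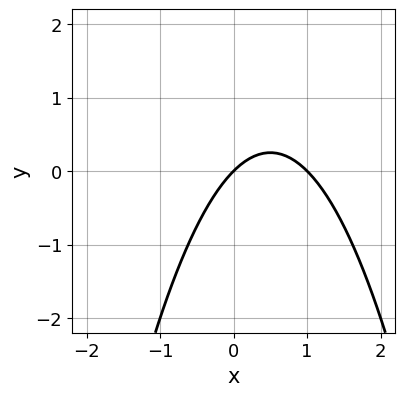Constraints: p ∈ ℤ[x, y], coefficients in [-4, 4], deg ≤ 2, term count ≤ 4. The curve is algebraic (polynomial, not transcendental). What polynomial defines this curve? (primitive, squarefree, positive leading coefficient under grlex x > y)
First, deg p = 2.
Then, observable constraints: among the integer gridlines, it crosses the x-axis at x ∈ {0, 1}; it crosses the y-axis at the gridline y = 0.
Finally, solving for integer coefficients yields p as stated.

x^2 - x + y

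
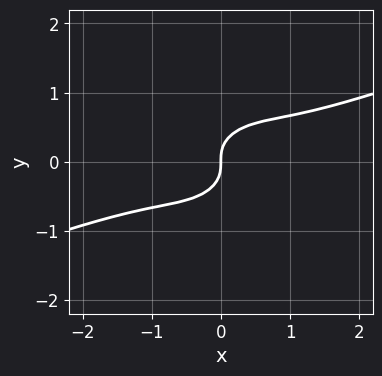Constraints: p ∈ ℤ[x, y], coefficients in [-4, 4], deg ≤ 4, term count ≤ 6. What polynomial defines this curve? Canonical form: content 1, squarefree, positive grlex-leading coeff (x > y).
(a) The degree is 3 — a generic line meets the curve in up to 3 points.
(b) Against the integer gridlines: it meets the x-axis at x = 0 (among the integer gridlines); it meets the y-axis at y = 0 (among the integer gridlines).
(c) Putting this together gives p.

x^3 - 3*x^2*y + 2*x*y^2 - 3*y^3 + x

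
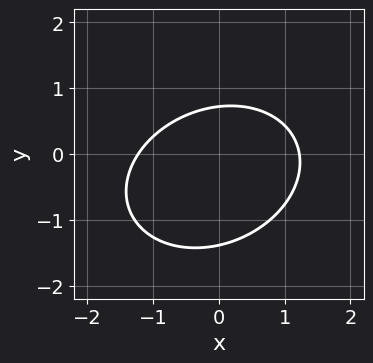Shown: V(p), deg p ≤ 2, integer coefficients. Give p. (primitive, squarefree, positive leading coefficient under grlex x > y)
2*x^2 - x*y + 3*y^2 + 2*y - 3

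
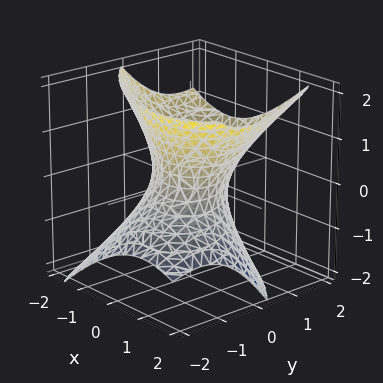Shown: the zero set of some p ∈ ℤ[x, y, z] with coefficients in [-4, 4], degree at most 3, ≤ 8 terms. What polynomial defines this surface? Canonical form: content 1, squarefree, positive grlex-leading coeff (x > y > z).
Degree: the shape is more complex than any degree-1 surface, so deg p = 2.
From the visible intercepts: the x-axis gridline crossings are at x ∈ {-1, 1}; among the integer gridlines, it crosses the y-axis at y ∈ {-1, 1}; it misses every integer gridline on the z-axis.
The integer polynomial consistent with all of this is the stated p.

x^2 + x*y + y^2 - y*z - z^2 - 1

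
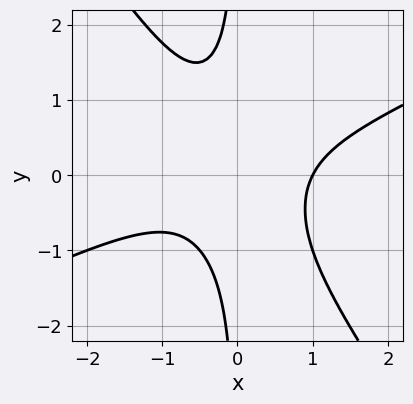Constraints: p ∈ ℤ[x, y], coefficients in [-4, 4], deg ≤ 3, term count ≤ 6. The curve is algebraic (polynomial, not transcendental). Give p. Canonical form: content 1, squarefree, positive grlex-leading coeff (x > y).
2*x^3 - 3*x^2*y - 3*x*y^2 - 2

First, deg p = 3. The shape is more complex than any degree-2 curve.
Next, observable constraints: the curve avoids every integer y-axis point in the box; it meets the x-axis at x = 1 (among the integer gridlines).
Finally, solving for integer coefficients yields p as stated.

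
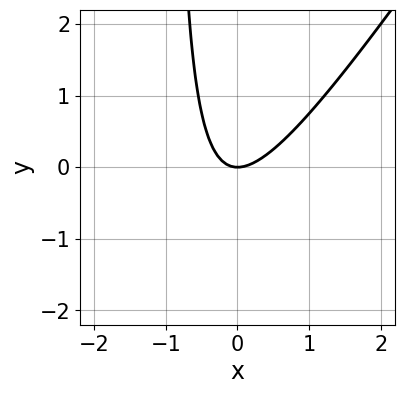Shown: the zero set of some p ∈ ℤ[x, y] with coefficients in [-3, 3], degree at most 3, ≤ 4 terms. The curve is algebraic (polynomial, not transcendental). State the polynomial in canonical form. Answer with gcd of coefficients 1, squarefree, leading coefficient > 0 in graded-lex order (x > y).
First, the degree is 2 — the shape is more complex than any degree-1 curve.
Next, reading off the gridlines: it crosses the y-axis at the gridline y = 0; it crosses the x-axis at the gridline x = 0.
Finally, putting this together gives p.

3*x^2 - 2*x*y - 2*y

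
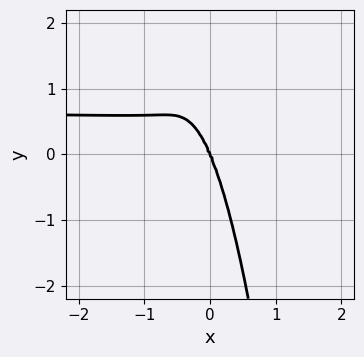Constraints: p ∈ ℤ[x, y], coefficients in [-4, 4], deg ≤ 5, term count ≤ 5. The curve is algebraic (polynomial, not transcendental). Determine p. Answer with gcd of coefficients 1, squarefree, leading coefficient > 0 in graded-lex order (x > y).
3*x^3*y - 2*x^2*y^2 - 2*x^3 - 2*x*y^2 - y^3

1. deg p = 4. A generic line meets the curve in up to 4 points.
2. From the visible intercepts: it meets the y-axis at y = 0 (among the integer gridlines); it meets the x-axis at x = 0 (among the integer gridlines).
3. The integer polynomial consistent with all of this is the stated p.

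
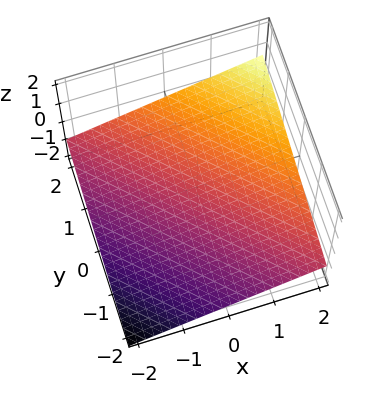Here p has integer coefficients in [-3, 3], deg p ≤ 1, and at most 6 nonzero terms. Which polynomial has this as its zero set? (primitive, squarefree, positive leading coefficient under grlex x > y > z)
x + y - 3*z - 2

1. Degree: every cross-section is a straight line — this is a plane, so deg p = 1.
2. From the axis intercepts and sections: one x-axis crossing is at x = 2; it meets the y-axis at y = 2 (among the integer gridlines).
3. Matching integer coefficients to the picture gives p.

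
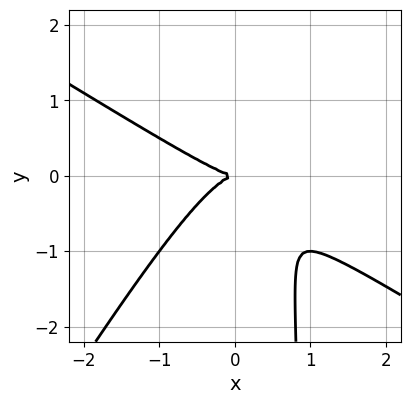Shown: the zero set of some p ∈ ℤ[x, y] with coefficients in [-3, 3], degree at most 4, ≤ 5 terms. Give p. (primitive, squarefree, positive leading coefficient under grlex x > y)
deg p = 3. The shape is more complex than any degree-2 curve.
Checking where it meets the axes: it meets the x-axis at x = 0 (among the integer gridlines); it meets the y-axis at y = 0 (among the integer gridlines).
Putting this together gives p.

x^3 + x^2*y - x*y^2 + y^2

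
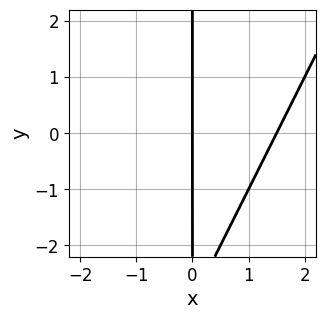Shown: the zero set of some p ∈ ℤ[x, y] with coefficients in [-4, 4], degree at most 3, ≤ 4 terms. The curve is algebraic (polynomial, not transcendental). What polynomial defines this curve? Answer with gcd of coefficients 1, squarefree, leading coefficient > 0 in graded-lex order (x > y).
1. The degree is 2 — a generic line meets the curve in up to 2 points.
2. From the axis intercepts and sections: it meets the x-axis at x = 0 (among the integer gridlines); the visible y-axis segment lies entirely on the curve.
3. Assembling these constraints gives the stated polynomial.

2*x^2 - x*y - 3*x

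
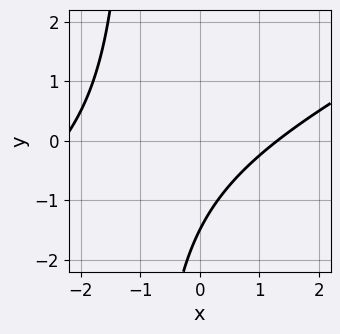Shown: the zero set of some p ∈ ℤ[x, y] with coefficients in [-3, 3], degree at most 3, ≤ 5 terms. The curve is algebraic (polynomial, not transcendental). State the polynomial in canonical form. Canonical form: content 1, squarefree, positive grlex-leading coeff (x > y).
x^2 - 2*x*y + x - 2*y - 3

(a) The degree is 2 — no degree-1 curve has this shape.
(b) The integer polynomial consistent with all of this is the stated p.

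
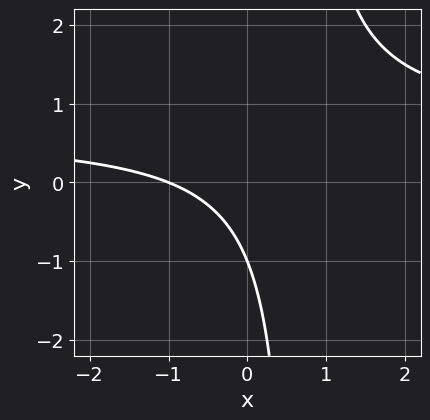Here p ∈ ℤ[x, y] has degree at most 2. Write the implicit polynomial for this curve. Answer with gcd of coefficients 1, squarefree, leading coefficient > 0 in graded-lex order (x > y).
3*x*y - 2*x - 2*y - 2

1. Degree: a generic line meets the curve in up to 2 points, so deg p = 2.
2. Against the integer gridlines: one y-axis crossing is at y = -1; it meets the x-axis at x = -1 (among the integer gridlines).
3. Assembling these constraints gives the stated polynomial.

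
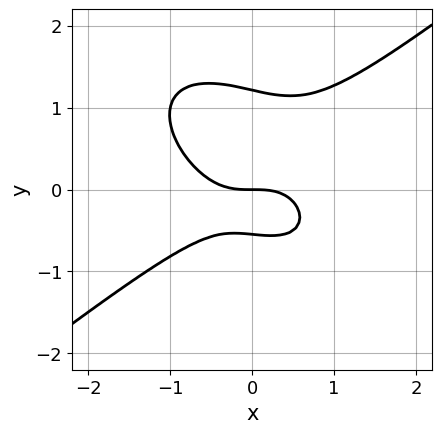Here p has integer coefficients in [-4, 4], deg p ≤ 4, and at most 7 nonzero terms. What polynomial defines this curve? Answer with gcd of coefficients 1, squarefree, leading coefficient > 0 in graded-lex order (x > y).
2*x^3 - x*y^2 - 3*y^3 + 2*y^2 + 2*y

deg p = 3.
Reading off the gridlines: one x-axis crossing is at x = 0; it meets the y-axis at y = 0 (among the integer gridlines).
Solving for integer coefficients yields p as stated.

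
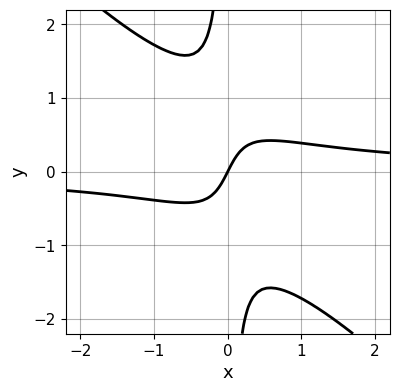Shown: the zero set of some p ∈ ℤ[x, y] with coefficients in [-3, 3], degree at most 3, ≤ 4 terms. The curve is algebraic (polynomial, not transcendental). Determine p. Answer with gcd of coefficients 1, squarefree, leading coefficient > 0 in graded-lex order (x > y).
3*x^2*y + 3*x*y^2 - 2*x + y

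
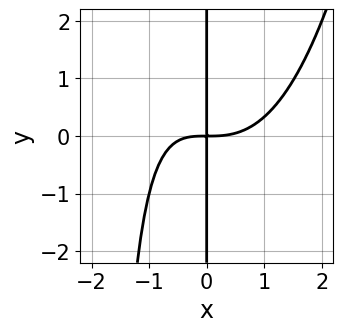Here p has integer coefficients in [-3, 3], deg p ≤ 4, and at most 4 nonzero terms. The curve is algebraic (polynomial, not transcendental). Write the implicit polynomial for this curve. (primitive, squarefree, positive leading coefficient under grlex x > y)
1. The degree is 4 — no degree-3 curve has this shape.
2. Observable constraints: every point of the y-axis in the box is on the curve.
3. The integer polynomial consistent with all of this is the stated p.

x^4 - x^2*y - 2*x*y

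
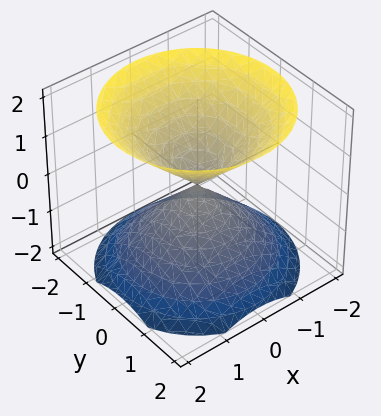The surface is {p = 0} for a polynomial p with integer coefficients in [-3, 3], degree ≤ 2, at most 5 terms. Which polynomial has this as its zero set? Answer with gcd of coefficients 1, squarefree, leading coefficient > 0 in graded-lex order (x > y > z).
1. There are 2 components.
2. deg p = 2.
3. Symmetries: mirror symmetry z ↦ −z ⇒ only even powers of z; the z-axis is an axis of rotation, so x and y enter only as x² + y².
4. Against the integer gridlines: one x-axis crossing is at x = 0; it meets the y-axis at y = 0 (among the integer gridlines); a circular section at z = -1 has radius exactly 1.
5. Fitting integer coefficients to these (and the overall shape) gives p.

x^2 + y^2 - z^2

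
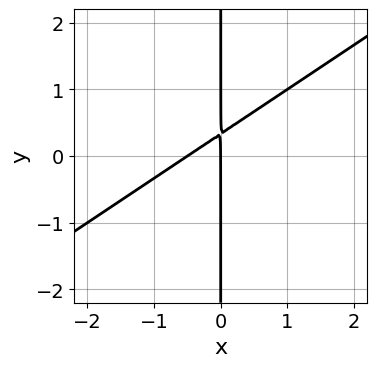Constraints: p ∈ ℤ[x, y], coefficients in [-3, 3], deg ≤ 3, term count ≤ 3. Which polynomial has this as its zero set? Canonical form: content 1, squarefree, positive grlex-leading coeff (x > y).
First, degree: a generic line meets the curve in up to 2 points, so deg p = 2.
Next, from the visible intercepts: it crosses the x-axis at the gridline x = 0; the visible y-axis segment lies entirely on the curve.
Finally, fitting integer coefficients to these (and the overall shape) gives p.

2*x^2 - 3*x*y + x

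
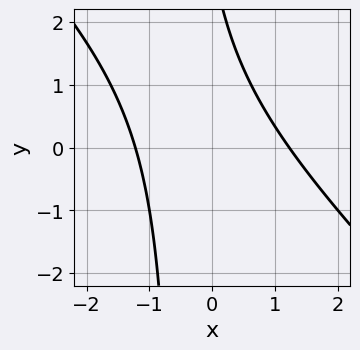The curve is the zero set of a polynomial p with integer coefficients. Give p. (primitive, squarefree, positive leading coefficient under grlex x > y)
Degree: a generic line meets the curve in up to 2 points, so deg p = 2.
Observable constraints: it misses every integer gridline on the y-axis.
Putting this together gives p.

2*x^2 + 2*x*y + y - 3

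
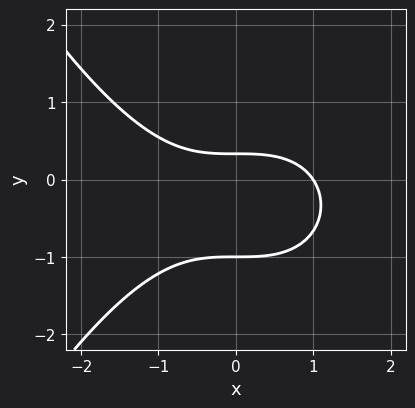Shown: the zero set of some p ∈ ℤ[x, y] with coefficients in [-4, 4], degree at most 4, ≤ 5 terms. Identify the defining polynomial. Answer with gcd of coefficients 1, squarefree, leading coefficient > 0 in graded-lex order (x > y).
1. Degree: a generic line meets the curve in up to 3 points, so deg p = 3.
2. Against the integer gridlines: it meets the y-axis at y = -1 (among the integer gridlines); one x-axis crossing is at x = 1.
3. Fitting integer coefficients to these (and the overall shape) gives p.

x^3 + 3*y^2 + 2*y - 1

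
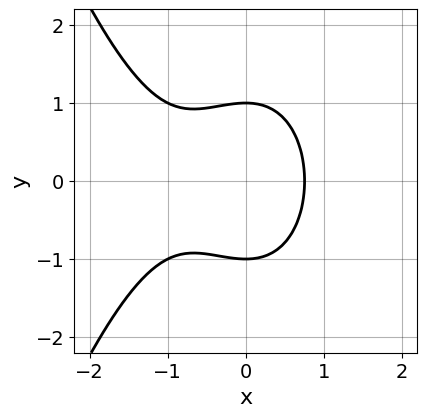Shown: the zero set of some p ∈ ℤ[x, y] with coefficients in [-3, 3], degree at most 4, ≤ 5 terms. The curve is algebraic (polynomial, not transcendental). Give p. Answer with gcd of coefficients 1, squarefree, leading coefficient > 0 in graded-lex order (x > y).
x^3 + x^2 + y^2 - 1

First, the degree is 3 — no degree-2 curve has this shape.
Next, symmetries: mirror symmetry y ↦ −y ⇒ only even powers of y.
Next, observable constraints: among the integer gridlines, it crosses the y-axis at y ∈ {-1, 1}.
Finally, together with the visible shape, these determine p as stated.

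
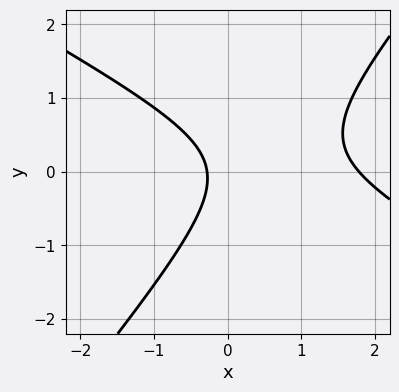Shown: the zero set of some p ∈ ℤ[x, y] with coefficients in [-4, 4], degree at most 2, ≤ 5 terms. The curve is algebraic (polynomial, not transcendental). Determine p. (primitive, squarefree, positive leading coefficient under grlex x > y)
First, degree: a generic line meets the curve in up to 2 points, so deg p = 2.
Then, checking where it meets the axes: the curve avoids every integer y-axis point in the box.
Finally, assembling these constraints gives the stated polynomial.

2*x^2 + 2*x*y - 3*y^2 - 3*x - 1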